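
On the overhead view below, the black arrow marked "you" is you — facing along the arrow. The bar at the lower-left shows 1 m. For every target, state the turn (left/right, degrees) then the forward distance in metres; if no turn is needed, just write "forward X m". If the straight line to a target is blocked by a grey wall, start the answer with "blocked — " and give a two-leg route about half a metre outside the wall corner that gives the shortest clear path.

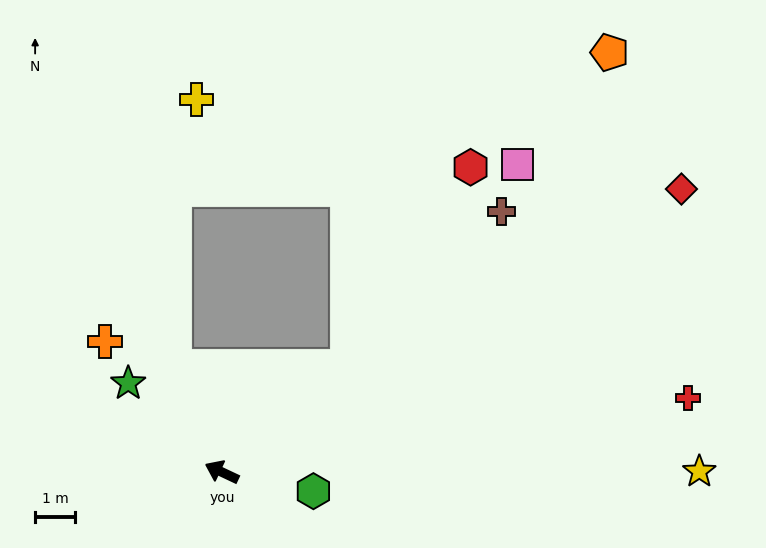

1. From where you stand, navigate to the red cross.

turn right 146°, forward 11.8 m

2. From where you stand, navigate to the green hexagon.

turn right 167°, forward 2.3 m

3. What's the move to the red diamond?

turn right 123°, forward 13.5 m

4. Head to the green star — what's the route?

turn right 18°, forward 3.2 m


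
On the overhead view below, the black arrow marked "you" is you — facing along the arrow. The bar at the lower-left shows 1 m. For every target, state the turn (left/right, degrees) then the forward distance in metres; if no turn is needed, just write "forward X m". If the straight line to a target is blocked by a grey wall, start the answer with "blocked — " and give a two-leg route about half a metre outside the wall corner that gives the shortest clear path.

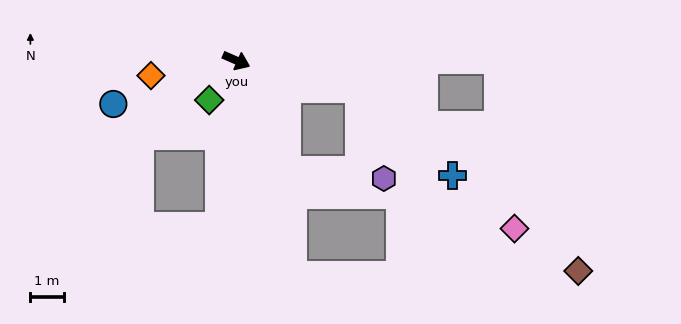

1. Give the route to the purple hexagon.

blocked — turn right 42°, forward 3.6 m, then turn left 61°, forward 2.9 m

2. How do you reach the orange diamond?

turn right 146°, forward 2.6 m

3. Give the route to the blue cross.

blocked — turn left 11°, forward 3.8 m, then turn right 30°, forward 3.8 m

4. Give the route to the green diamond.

turn right 101°, forward 1.4 m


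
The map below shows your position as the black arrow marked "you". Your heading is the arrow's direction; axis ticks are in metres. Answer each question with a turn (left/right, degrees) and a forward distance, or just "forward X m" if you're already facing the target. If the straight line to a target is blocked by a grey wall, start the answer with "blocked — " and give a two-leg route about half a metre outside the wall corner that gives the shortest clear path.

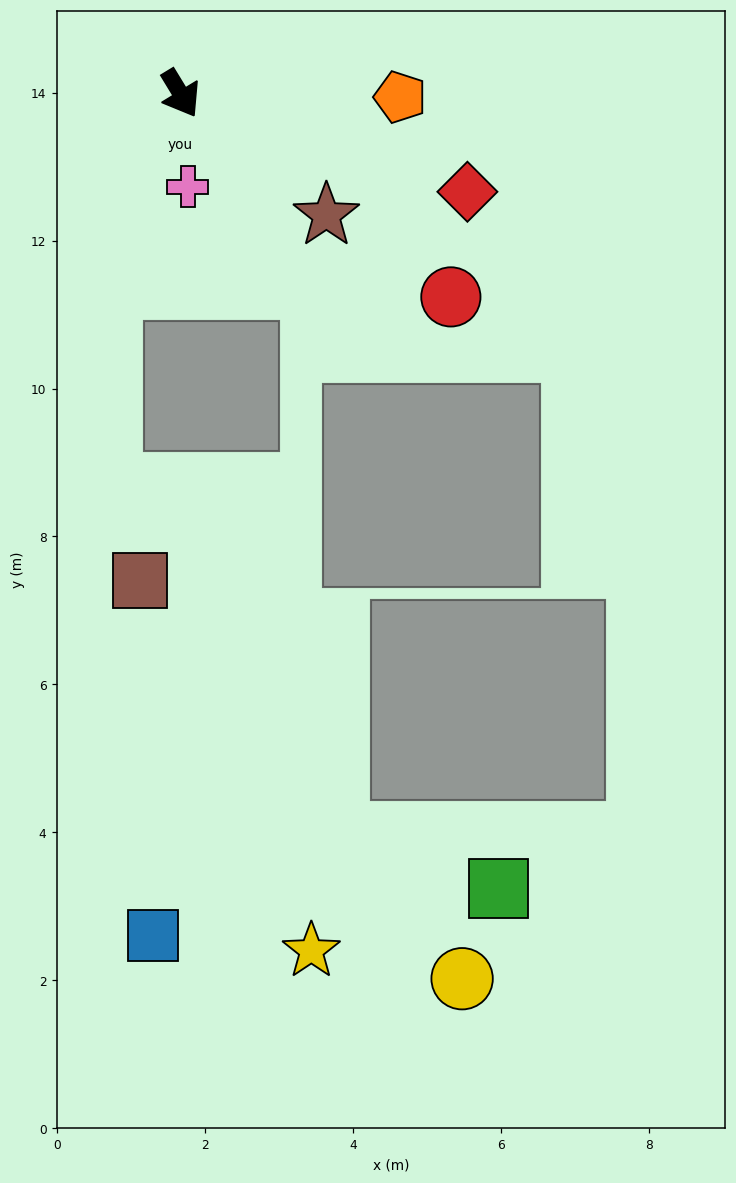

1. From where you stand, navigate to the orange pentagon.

turn left 58°, forward 3.0 m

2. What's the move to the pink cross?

turn right 27°, forward 1.3 m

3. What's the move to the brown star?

turn left 19°, forward 2.6 m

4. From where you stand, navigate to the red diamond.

turn left 40°, forward 4.1 m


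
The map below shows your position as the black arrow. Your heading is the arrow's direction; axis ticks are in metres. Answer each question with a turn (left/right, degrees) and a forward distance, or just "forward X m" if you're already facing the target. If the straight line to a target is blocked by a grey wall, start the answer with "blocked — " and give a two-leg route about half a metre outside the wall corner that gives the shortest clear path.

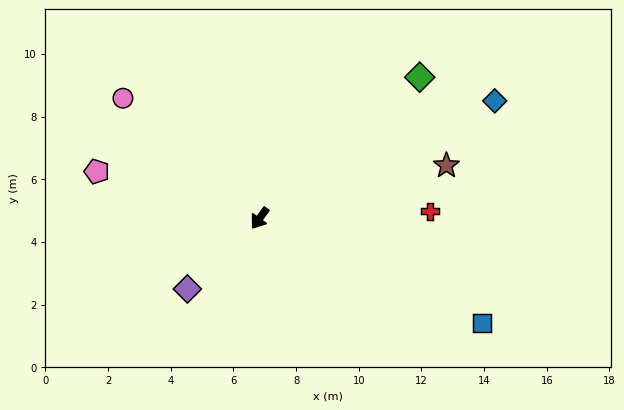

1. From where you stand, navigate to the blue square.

turn left 101°, forward 7.8 m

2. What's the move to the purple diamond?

turn right 10°, forward 3.2 m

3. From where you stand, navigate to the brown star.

turn left 142°, forward 6.2 m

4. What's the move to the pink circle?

turn right 96°, forward 5.8 m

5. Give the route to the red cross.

turn left 128°, forward 5.5 m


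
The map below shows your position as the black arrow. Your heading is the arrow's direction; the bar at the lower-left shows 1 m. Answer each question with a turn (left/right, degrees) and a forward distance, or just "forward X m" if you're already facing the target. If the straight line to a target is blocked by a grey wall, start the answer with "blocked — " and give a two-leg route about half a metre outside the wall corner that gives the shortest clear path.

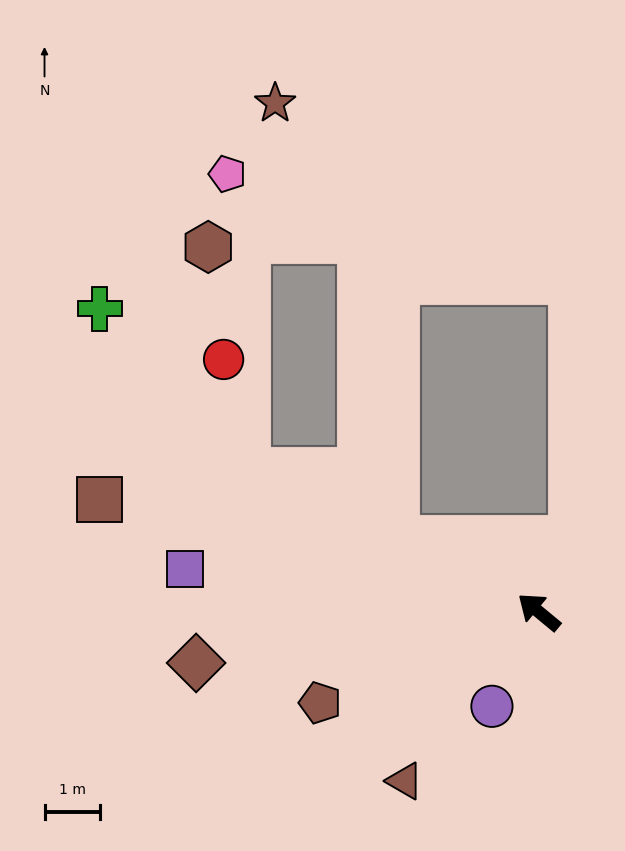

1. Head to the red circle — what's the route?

blocked — turn left 14°, forward 5.8 m, then turn right 53°, forward 2.1 m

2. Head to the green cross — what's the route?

blocked — turn left 14°, forward 5.8 m, then turn right 22°, forward 3.9 m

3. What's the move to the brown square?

turn left 25°, forward 8.2 m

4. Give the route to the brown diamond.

turn left 48°, forward 6.2 m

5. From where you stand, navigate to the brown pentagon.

turn left 62°, forward 4.3 m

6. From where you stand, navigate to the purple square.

turn left 33°, forward 6.4 m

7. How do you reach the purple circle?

turn left 103°, forward 1.9 m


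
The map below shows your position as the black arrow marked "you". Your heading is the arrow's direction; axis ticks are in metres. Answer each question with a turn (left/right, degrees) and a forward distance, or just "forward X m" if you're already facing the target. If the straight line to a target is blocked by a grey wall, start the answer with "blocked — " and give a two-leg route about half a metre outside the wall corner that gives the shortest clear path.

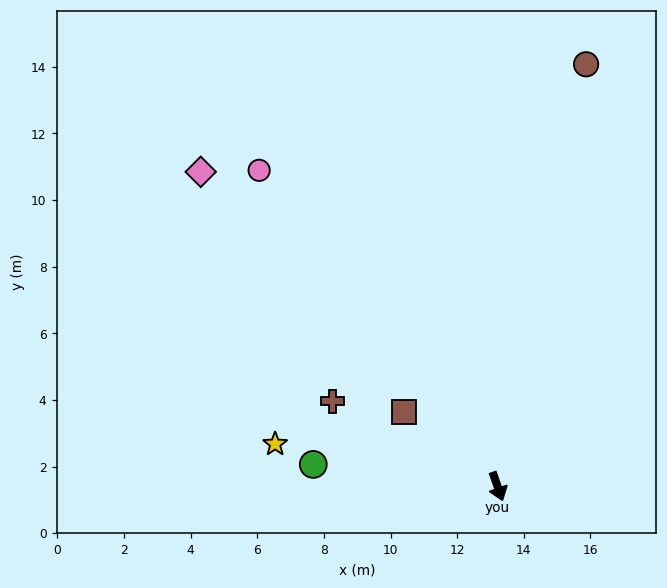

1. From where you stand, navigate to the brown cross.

turn right 137°, forward 5.6 m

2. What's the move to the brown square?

turn right 148°, forward 3.6 m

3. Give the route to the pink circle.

turn right 162°, forward 11.9 m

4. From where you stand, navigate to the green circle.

turn right 116°, forward 5.6 m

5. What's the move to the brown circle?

turn left 149°, forward 12.9 m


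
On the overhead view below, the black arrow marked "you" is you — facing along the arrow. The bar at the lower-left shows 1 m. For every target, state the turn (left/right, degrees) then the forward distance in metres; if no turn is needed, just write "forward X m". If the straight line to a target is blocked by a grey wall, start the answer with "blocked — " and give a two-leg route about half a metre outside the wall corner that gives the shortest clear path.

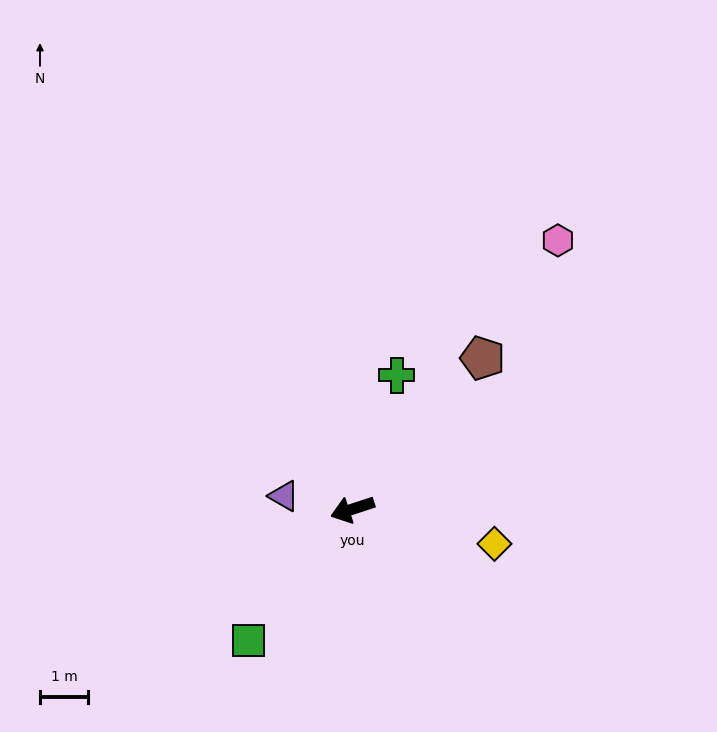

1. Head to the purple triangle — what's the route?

turn right 29°, forward 1.5 m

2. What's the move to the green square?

turn left 33°, forward 3.5 m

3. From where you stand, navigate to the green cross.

turn right 126°, forward 2.9 m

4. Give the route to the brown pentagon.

turn right 149°, forward 4.1 m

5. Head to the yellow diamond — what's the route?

turn left 148°, forward 3.0 m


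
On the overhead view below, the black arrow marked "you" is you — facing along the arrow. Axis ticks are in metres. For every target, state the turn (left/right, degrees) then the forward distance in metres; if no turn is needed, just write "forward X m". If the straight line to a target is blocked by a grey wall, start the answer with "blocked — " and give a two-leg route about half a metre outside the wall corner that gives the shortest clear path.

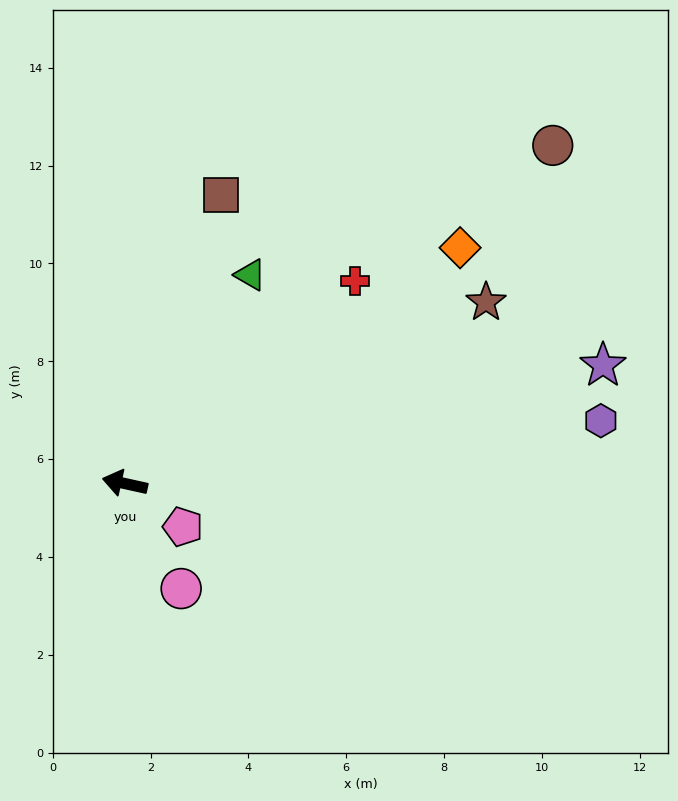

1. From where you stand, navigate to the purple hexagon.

turn right 160°, forward 9.8 m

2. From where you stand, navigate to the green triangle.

turn right 109°, forward 5.0 m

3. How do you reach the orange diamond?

turn right 132°, forward 8.4 m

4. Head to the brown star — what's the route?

turn right 141°, forward 8.3 m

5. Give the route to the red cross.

turn right 126°, forward 6.3 m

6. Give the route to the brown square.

turn right 96°, forward 6.2 m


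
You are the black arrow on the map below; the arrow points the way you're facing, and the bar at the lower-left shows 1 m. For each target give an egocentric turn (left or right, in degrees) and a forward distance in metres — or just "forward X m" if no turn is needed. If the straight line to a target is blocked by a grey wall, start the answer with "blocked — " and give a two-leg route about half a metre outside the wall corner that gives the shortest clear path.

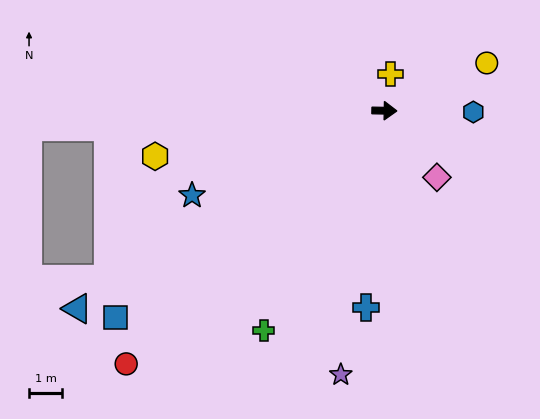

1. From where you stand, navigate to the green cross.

turn right 118°, forward 7.5 m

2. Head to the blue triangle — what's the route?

turn right 146°, forward 11.0 m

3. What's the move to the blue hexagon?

forward 2.7 m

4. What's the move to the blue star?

turn right 155°, forward 6.3 m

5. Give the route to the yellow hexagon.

turn right 168°, forward 7.0 m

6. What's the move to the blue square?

turn right 141°, forward 10.2 m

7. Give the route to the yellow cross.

turn left 82°, forward 1.1 m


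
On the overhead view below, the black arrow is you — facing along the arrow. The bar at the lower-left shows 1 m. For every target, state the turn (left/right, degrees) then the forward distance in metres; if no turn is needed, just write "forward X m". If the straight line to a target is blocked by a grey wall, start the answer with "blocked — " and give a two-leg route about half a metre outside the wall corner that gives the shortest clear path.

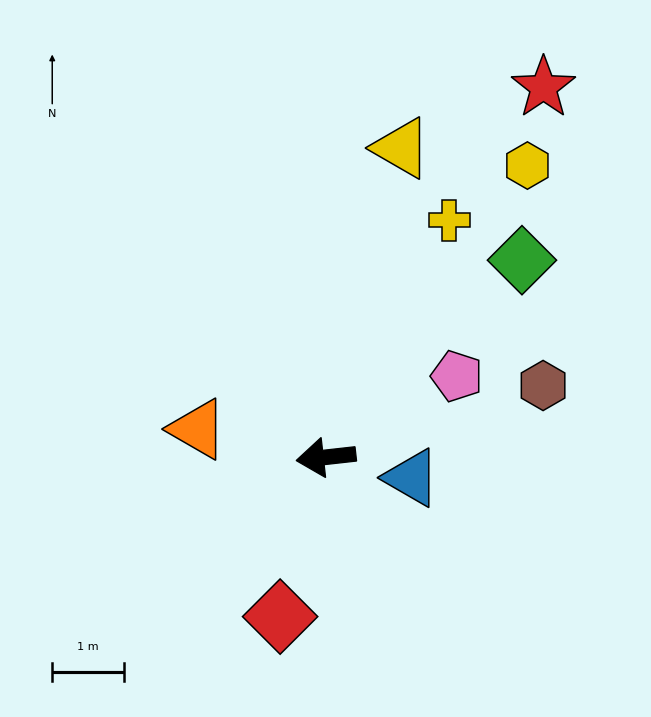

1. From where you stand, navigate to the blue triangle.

turn left 160°, forward 1.2 m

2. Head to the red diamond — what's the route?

turn left 68°, forward 2.3 m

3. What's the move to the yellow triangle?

turn right 110°, forward 4.4 m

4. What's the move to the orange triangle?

turn right 19°, forward 1.8 m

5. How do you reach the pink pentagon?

turn right 155°, forward 2.1 m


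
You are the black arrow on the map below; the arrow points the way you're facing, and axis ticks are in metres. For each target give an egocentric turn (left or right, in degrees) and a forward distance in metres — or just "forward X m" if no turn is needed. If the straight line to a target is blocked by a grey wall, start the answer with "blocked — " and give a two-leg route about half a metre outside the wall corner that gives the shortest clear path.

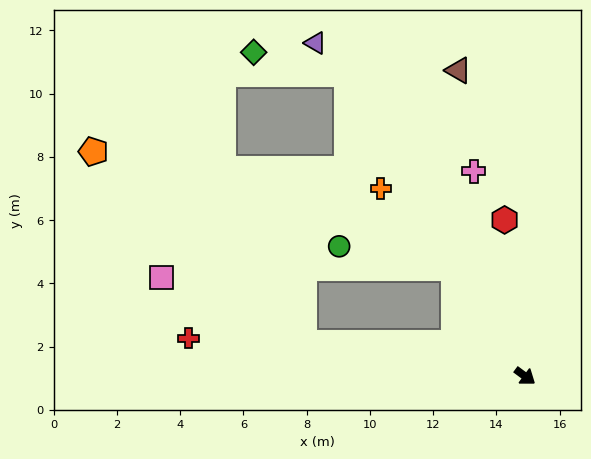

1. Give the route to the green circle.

blocked — turn left 160°, forward 4.1 m, then turn left 46°, forward 3.7 m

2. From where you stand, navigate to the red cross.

turn right 150°, forward 10.7 m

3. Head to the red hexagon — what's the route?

turn left 134°, forward 5.0 m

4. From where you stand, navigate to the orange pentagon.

blocked — turn right 152°, forward 7.1 m, then turn right 34°, forward 9.0 m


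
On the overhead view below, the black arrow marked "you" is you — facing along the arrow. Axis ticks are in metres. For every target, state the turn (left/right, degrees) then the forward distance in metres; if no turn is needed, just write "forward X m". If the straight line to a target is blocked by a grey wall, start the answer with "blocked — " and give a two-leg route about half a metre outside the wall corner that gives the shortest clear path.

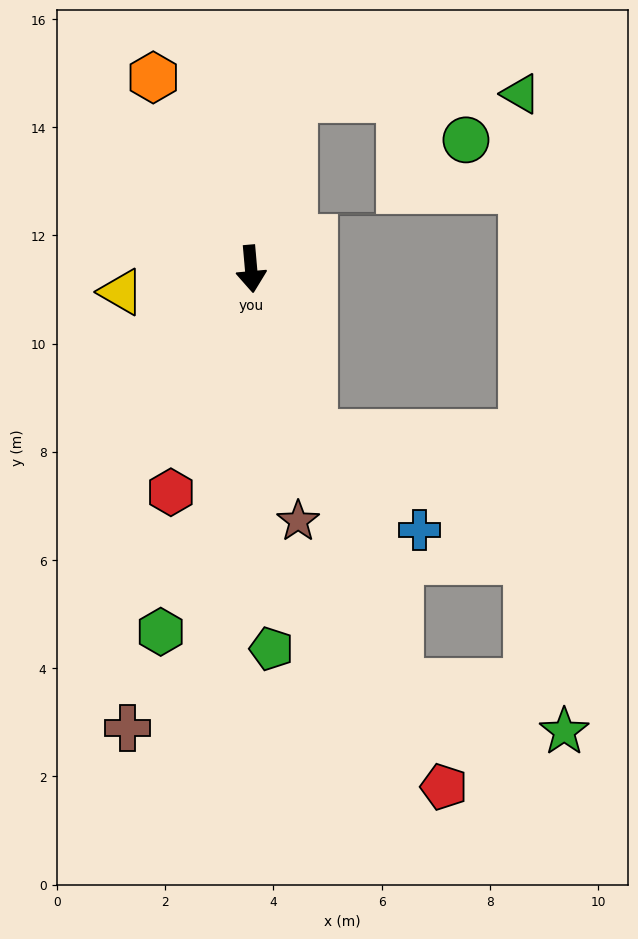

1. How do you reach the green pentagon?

forward 7.0 m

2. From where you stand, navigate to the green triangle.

blocked — turn left 161°, forward 3.2 m, then turn right 75°, forward 4.2 m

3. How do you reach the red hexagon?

turn right 25°, forward 4.4 m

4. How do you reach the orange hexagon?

turn right 158°, forward 4.0 m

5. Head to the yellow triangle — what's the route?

turn right 85°, forward 2.4 m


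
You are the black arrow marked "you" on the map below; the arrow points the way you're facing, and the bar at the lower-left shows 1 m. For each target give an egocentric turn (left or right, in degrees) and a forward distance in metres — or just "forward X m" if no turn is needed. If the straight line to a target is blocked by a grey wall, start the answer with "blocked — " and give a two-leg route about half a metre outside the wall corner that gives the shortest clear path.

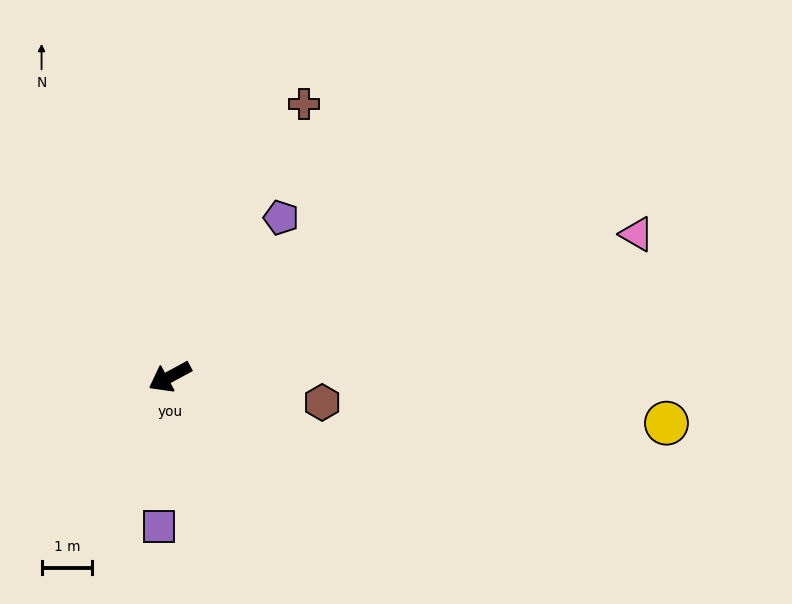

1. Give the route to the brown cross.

turn right 145°, forward 6.0 m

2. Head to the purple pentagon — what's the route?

turn right 153°, forward 3.8 m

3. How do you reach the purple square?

turn left 58°, forward 2.9 m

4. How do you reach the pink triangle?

turn left 169°, forward 9.6 m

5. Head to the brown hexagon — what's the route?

turn left 142°, forward 3.0 m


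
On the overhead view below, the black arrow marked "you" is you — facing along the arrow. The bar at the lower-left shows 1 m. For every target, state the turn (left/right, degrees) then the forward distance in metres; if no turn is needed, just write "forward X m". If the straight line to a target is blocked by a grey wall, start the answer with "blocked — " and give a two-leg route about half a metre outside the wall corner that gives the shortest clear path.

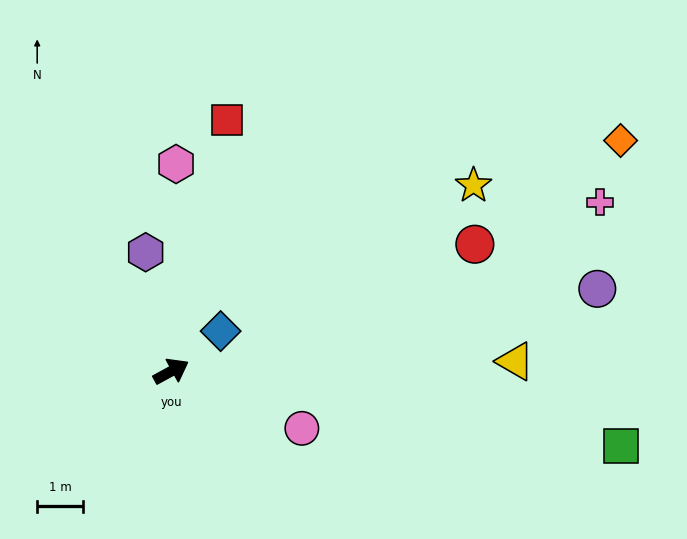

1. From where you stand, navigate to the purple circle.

turn right 18°, forward 9.4 m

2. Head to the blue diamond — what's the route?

turn left 10°, forward 1.4 m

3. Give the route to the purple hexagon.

turn left 74°, forward 2.6 m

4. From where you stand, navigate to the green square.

turn right 38°, forward 9.9 m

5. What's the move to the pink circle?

turn right 52°, forward 3.1 m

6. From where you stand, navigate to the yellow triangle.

turn right 27°, forward 7.4 m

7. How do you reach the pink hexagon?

turn left 60°, forward 4.5 m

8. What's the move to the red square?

turn left 49°, forward 5.6 m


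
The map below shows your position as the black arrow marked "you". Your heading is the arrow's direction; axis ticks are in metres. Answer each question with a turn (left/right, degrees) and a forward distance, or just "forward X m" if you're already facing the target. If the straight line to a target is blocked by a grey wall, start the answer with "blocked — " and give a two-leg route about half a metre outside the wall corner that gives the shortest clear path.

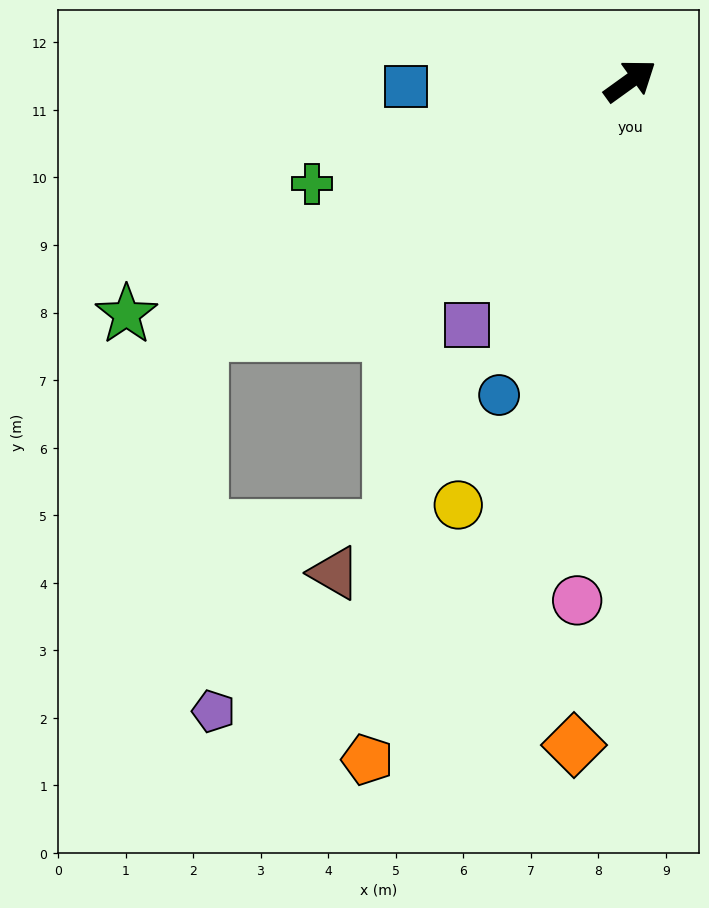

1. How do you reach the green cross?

turn left 162°, forward 5.0 m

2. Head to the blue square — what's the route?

turn left 146°, forward 3.3 m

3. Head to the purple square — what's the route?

turn right 160°, forward 4.3 m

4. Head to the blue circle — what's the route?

turn right 148°, forward 5.0 m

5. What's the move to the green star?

turn left 169°, forward 8.2 m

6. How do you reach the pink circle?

turn right 132°, forward 7.7 m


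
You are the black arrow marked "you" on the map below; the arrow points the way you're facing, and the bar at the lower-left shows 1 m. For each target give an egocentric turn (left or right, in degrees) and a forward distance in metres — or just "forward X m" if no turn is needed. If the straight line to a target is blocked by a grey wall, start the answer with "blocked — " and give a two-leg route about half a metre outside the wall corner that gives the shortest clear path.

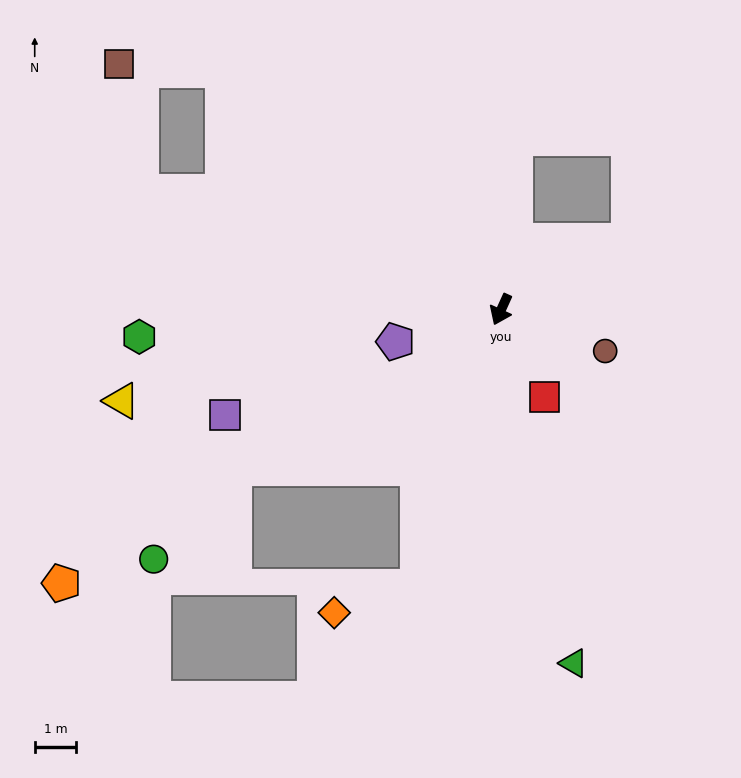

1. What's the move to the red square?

turn left 51°, forward 2.4 m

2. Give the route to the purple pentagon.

turn right 49°, forward 2.7 m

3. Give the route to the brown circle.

turn left 93°, forward 2.7 m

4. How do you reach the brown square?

blocked — turn right 106°, forward 8.9 m, then turn left 37°, forward 2.5 m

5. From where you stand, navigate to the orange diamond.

blocked — turn left 8°, forward 7.0 m, then turn right 57°, forward 2.1 m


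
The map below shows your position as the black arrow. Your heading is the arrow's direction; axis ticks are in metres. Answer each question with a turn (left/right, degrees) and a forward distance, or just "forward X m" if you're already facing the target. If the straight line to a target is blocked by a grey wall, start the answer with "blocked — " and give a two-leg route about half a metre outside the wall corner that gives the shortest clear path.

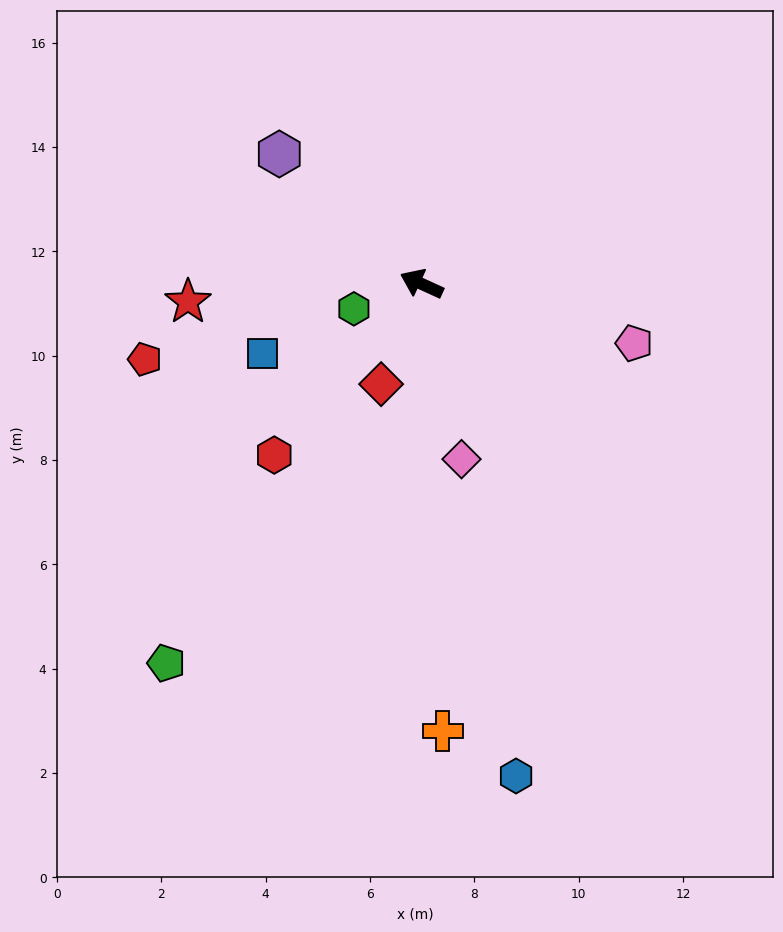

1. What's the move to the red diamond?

turn left 93°, forward 2.1 m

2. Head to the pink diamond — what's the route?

turn left 127°, forward 3.4 m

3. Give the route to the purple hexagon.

turn right 18°, forward 3.7 m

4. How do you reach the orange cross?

turn left 117°, forward 8.6 m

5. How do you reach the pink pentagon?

turn right 171°, forward 4.2 m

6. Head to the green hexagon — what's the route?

turn left 45°, forward 1.4 m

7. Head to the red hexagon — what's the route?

turn left 74°, forward 4.3 m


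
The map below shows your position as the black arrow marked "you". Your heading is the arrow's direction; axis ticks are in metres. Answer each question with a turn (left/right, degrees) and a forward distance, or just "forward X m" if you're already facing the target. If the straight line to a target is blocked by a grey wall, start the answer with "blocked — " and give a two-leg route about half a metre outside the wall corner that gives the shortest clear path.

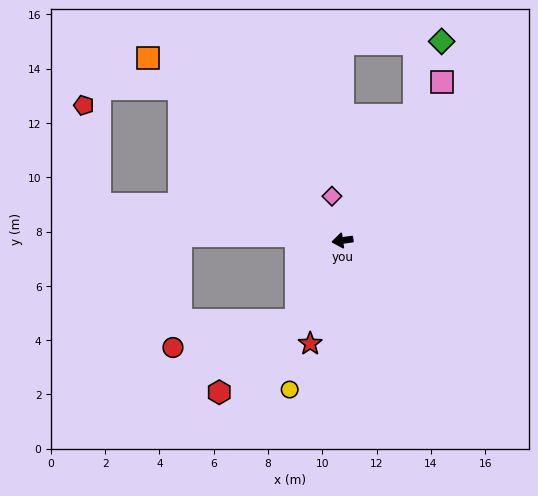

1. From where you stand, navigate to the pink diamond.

turn right 84°, forward 1.7 m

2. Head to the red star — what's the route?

turn left 65°, forward 4.0 m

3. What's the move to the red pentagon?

blocked — turn right 16°, forward 9.0 m, then turn right 73°, forward 3.7 m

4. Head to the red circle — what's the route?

blocked — turn left 52°, forward 3.4 m, then turn right 47°, forward 4.7 m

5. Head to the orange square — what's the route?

turn right 51°, forward 9.8 m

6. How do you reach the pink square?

turn right 130°, forward 6.9 m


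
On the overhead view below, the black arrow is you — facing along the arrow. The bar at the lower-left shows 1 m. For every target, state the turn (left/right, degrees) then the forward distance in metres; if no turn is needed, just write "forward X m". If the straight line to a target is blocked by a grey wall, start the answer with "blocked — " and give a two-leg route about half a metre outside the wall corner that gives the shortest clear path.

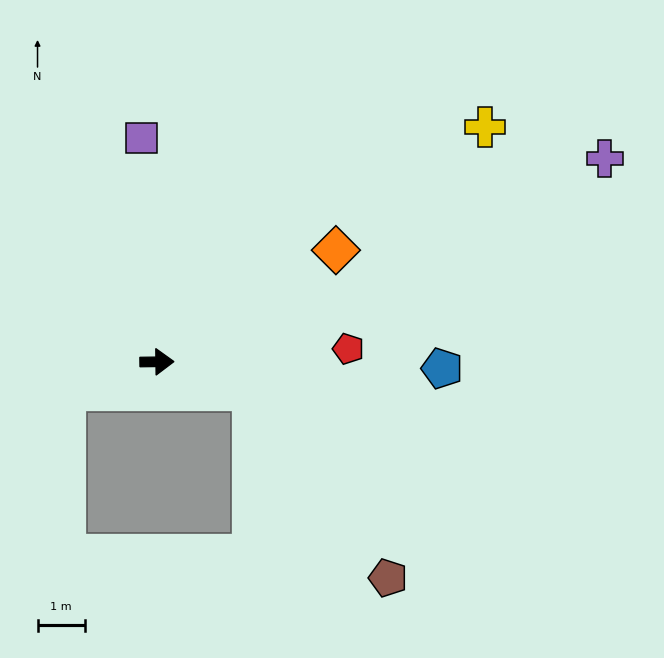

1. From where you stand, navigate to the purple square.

turn left 93°, forward 4.7 m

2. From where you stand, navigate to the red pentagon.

turn left 3°, forward 4.0 m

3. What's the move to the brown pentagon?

blocked — turn right 17°, forward 2.1 m, then turn right 38°, forward 4.9 m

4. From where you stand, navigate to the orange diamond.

turn left 31°, forward 4.4 m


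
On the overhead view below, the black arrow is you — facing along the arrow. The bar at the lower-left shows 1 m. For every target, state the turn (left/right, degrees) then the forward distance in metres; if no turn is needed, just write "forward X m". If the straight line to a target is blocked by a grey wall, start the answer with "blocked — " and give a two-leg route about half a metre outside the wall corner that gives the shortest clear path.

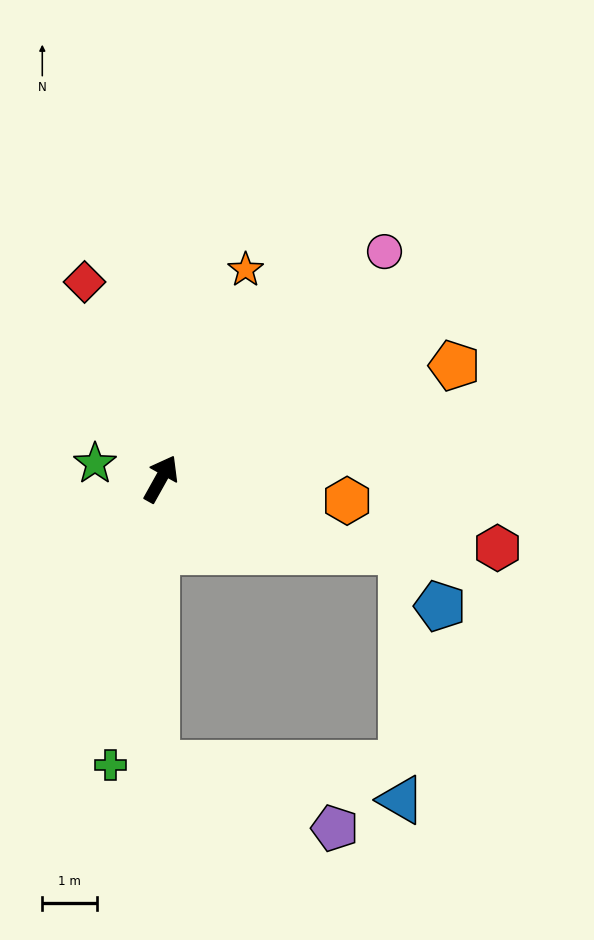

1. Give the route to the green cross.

turn right 161°, forward 5.3 m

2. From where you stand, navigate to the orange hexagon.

turn right 68°, forward 3.4 m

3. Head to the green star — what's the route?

turn left 106°, forward 1.2 m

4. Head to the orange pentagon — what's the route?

turn right 40°, forward 5.8 m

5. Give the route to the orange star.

turn left 7°, forward 4.1 m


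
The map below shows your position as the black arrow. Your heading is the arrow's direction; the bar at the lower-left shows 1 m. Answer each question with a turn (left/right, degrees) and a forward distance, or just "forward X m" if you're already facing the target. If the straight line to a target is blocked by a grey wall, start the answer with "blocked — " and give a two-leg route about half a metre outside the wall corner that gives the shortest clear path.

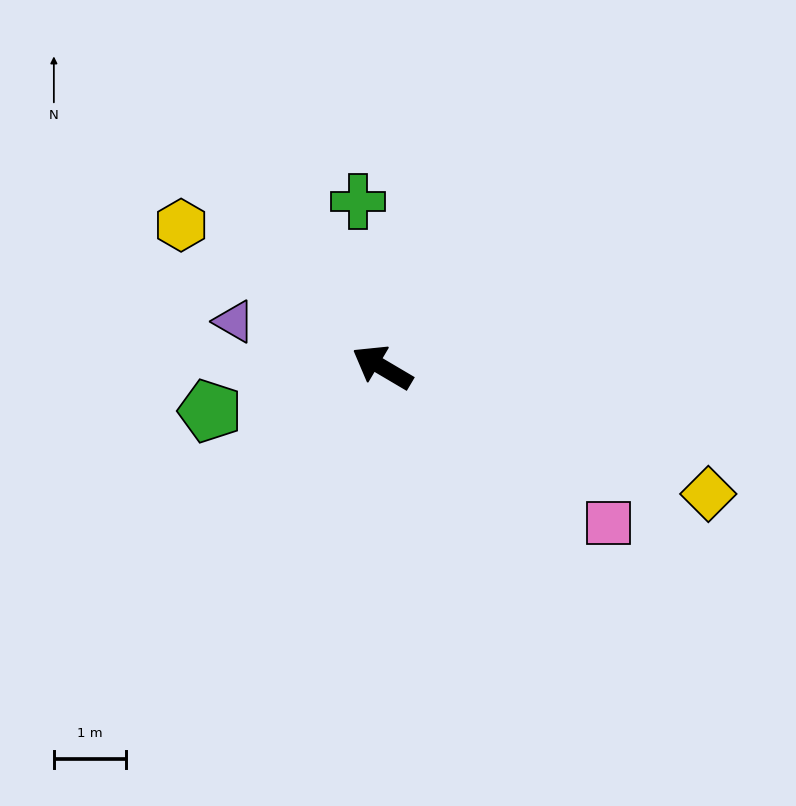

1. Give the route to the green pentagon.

turn left 45°, forward 2.5 m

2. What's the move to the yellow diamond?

turn right 171°, forward 4.9 m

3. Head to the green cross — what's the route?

turn right 51°, forward 2.3 m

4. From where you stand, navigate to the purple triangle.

turn left 13°, forward 2.1 m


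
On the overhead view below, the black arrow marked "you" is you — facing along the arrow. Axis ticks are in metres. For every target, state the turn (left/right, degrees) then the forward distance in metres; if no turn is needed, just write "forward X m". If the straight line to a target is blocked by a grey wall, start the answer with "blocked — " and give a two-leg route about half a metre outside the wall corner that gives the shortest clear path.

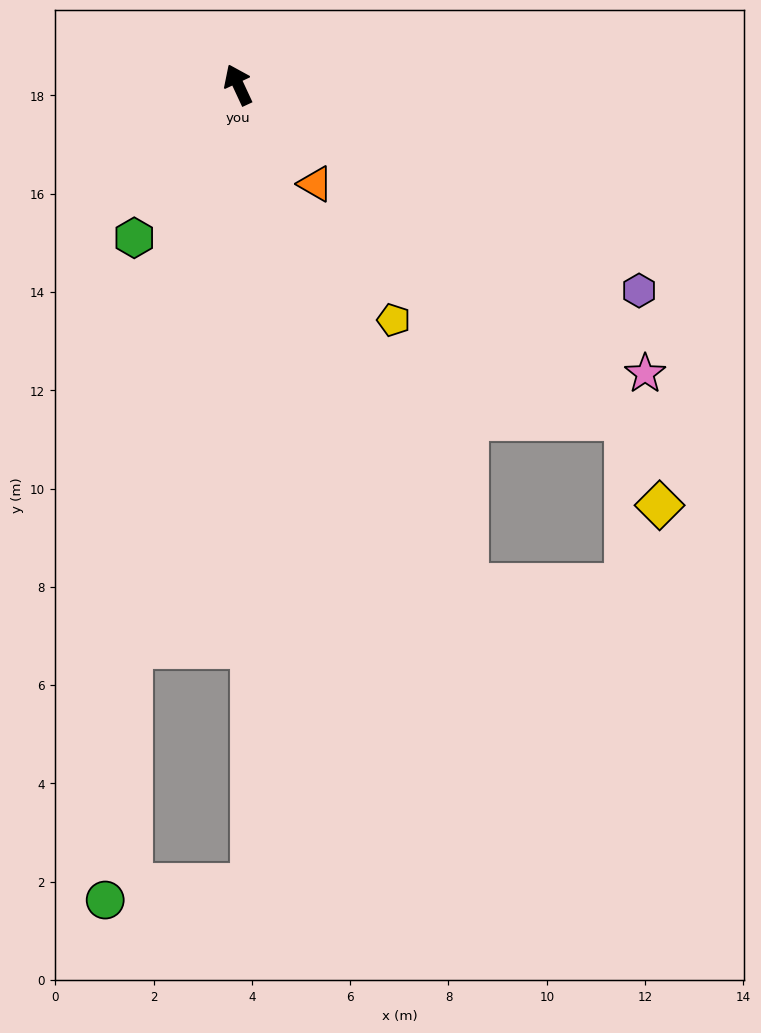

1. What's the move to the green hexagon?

turn left 121°, forward 3.8 m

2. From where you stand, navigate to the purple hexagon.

turn right 142°, forward 9.2 m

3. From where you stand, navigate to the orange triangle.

turn right 167°, forward 2.6 m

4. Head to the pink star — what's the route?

turn right 150°, forward 10.2 m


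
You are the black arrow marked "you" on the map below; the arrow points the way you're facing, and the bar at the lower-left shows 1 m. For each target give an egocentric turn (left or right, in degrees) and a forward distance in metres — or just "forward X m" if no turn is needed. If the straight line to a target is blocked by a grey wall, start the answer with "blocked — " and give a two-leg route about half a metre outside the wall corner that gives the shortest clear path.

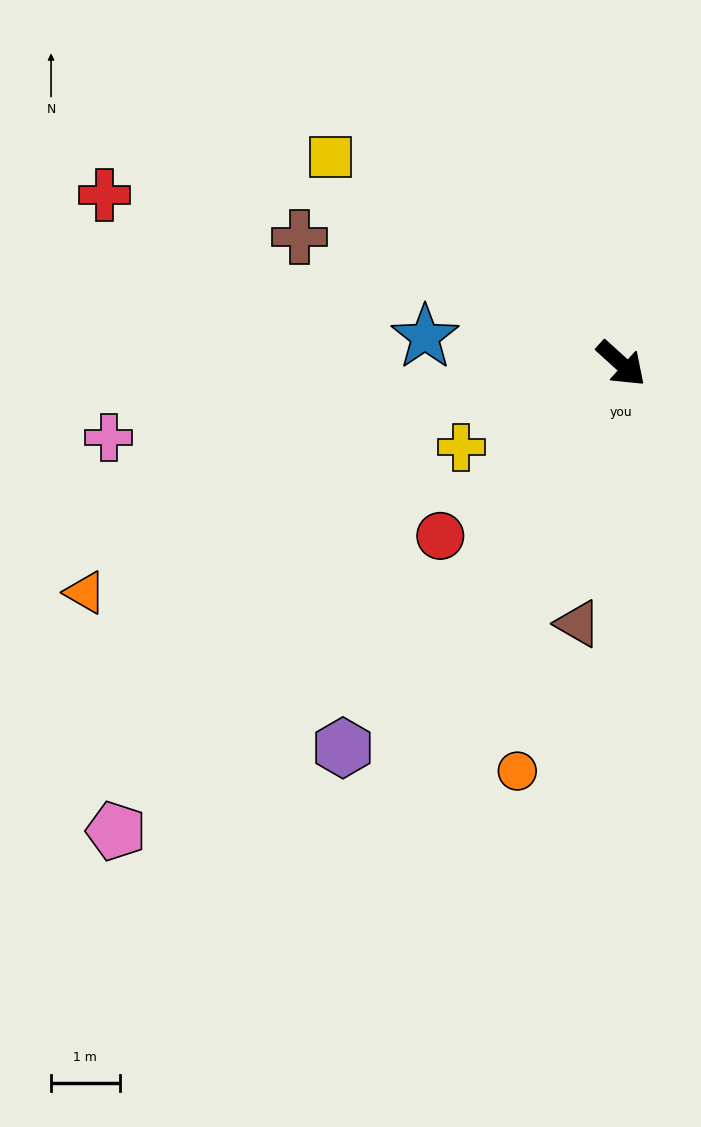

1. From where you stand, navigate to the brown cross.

turn right 159°, forward 5.0 m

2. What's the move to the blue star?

turn right 146°, forward 2.9 m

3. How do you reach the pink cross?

turn right 130°, forward 7.5 m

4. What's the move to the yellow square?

turn right 173°, forward 5.2 m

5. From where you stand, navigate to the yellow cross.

turn right 110°, forward 2.6 m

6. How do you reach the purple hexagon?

turn right 84°, forward 6.9 m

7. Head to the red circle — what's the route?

turn right 94°, forward 3.6 m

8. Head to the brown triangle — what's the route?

turn right 57°, forward 3.8 m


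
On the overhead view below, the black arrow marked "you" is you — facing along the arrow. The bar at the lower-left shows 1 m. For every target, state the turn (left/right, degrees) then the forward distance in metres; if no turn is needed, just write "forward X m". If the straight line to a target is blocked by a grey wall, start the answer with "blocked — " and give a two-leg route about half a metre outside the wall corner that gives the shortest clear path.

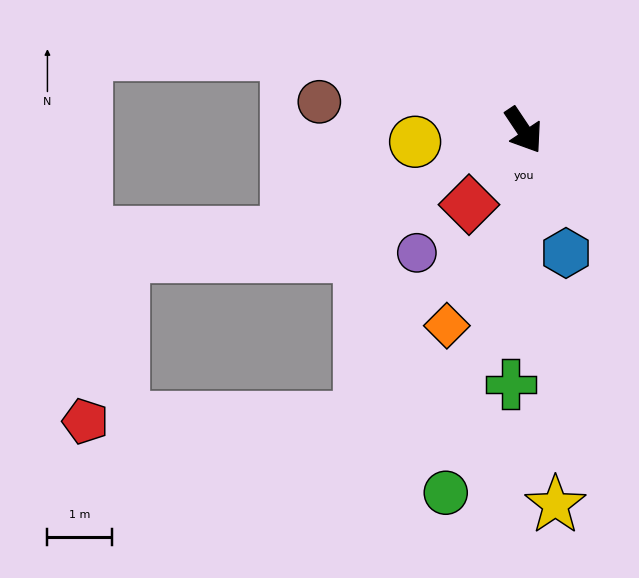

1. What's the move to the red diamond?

turn right 70°, forward 1.4 m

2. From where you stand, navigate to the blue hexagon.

turn right 15°, forward 2.0 m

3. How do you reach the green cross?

turn right 37°, forward 4.0 m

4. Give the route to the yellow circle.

turn right 118°, forward 1.7 m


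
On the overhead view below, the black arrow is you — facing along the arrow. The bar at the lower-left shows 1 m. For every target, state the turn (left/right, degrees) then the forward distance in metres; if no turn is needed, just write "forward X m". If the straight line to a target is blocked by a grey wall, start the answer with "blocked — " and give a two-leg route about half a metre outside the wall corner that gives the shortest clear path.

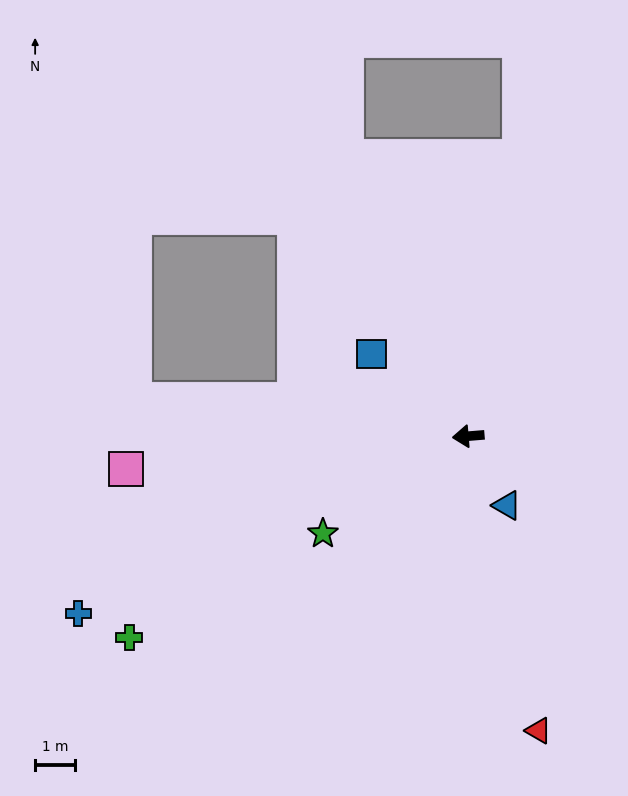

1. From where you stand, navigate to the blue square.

turn right 45°, forward 3.1 m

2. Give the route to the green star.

turn left 29°, forward 4.3 m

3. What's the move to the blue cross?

turn left 20°, forward 10.6 m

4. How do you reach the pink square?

forward 8.5 m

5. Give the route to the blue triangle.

turn left 114°, forward 2.0 m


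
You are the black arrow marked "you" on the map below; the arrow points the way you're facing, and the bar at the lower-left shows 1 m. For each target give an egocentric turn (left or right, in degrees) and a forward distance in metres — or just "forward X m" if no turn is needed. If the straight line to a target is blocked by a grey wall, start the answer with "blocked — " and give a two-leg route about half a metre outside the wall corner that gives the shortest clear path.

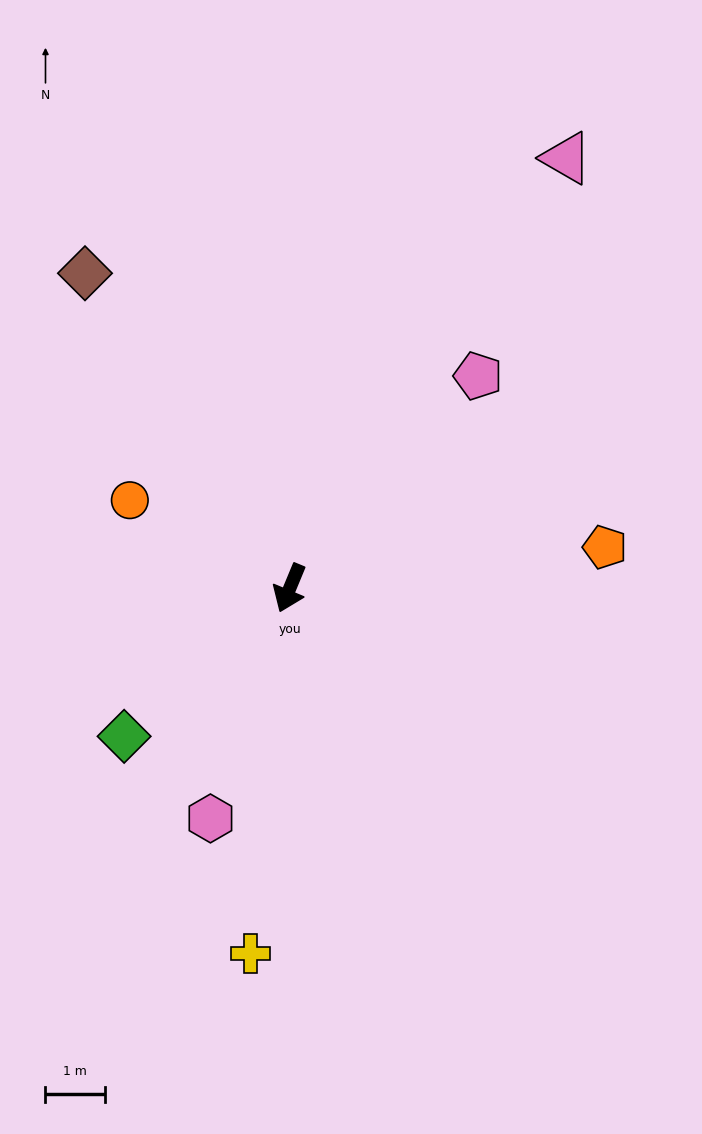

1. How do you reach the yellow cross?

turn left 16°, forward 6.2 m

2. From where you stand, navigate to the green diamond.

turn right 26°, forward 3.7 m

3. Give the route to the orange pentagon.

turn left 120°, forward 5.4 m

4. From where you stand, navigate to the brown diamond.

turn right 124°, forward 6.3 m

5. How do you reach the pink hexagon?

turn left 4°, forward 4.1 m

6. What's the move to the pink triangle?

turn left 170°, forward 8.6 m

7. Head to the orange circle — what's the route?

turn right 96°, forward 3.1 m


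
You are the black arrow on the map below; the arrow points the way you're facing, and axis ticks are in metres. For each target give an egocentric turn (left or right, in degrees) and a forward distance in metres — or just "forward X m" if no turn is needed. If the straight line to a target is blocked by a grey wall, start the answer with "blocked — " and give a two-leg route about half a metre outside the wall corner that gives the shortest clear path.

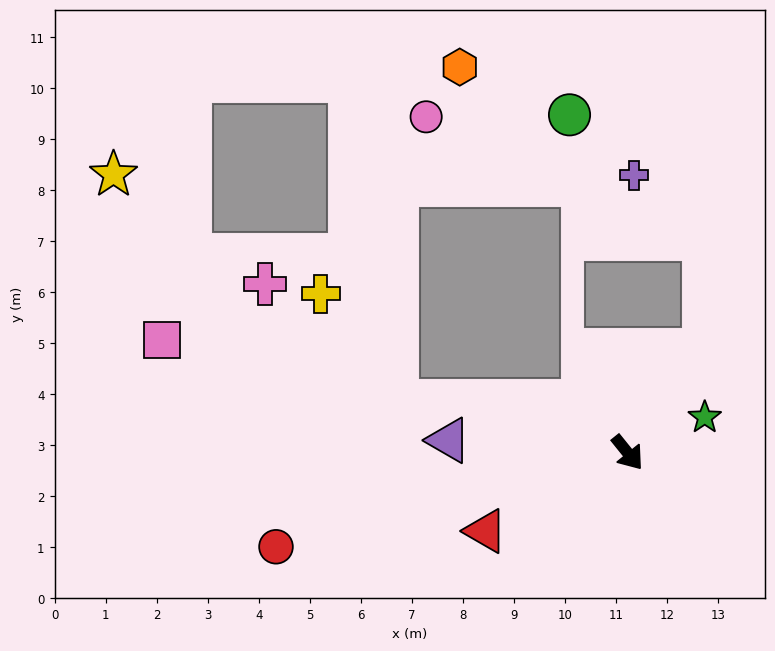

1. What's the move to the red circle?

turn right 114°, forward 7.1 m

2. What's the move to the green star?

turn left 76°, forward 1.7 m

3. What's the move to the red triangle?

turn right 100°, forward 3.2 m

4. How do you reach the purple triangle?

turn right 133°, forward 3.5 m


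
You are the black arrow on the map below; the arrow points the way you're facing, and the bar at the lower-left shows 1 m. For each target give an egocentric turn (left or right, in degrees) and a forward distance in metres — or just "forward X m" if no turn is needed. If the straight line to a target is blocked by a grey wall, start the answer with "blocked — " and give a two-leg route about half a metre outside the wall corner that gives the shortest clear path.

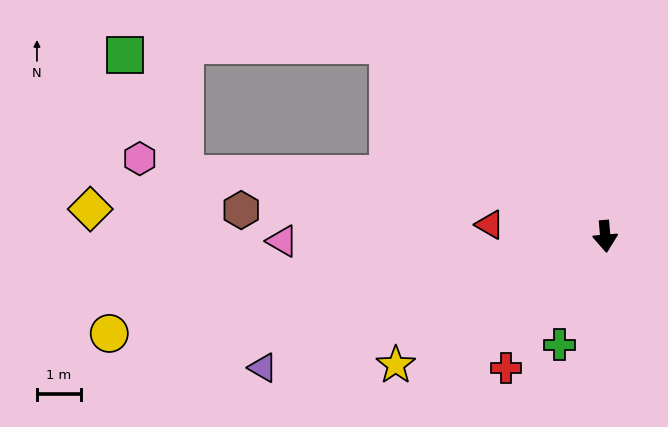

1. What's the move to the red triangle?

turn right 101°, forward 2.6 m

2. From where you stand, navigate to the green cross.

turn right 28°, forward 2.7 m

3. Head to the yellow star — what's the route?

turn right 63°, forward 5.6 m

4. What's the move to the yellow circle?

turn right 84°, forward 11.4 m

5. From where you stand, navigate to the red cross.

turn right 42°, forward 3.7 m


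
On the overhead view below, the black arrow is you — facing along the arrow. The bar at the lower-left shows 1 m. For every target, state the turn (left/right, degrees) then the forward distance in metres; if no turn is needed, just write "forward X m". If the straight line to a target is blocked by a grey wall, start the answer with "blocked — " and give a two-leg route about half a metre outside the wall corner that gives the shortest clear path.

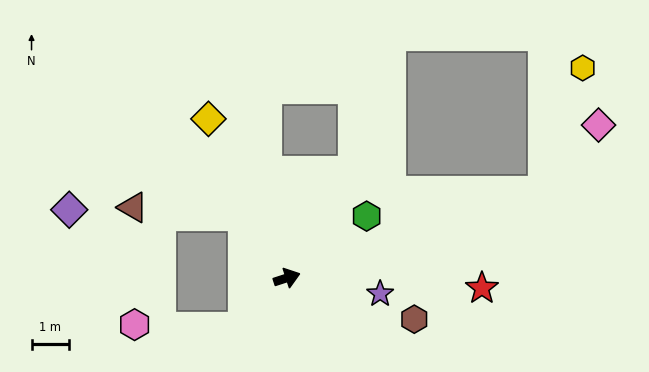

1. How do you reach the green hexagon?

turn left 20°, forward 2.7 m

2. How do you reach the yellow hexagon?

blocked — forward 7.3 m, then turn left 54°, forward 3.5 m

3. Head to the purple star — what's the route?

turn right 28°, forward 2.5 m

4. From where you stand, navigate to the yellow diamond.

turn left 98°, forward 4.8 m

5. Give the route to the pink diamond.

blocked — forward 7.3 m, then turn left 33°, forward 2.3 m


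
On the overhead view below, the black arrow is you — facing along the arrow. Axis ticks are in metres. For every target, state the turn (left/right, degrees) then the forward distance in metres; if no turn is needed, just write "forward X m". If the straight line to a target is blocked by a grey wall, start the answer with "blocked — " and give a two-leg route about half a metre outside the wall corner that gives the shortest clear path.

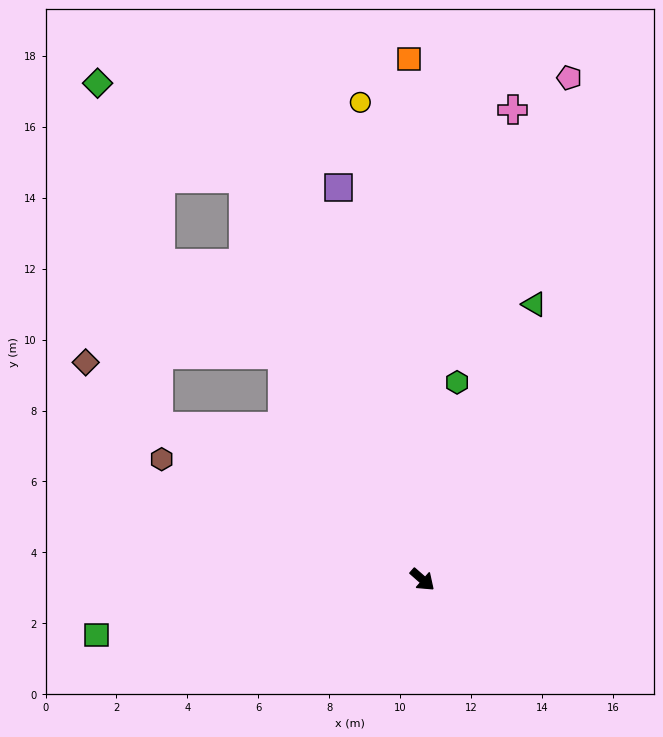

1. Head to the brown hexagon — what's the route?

turn right 164°, forward 8.1 m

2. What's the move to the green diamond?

blocked — turn left 155°, forward 12.4 m, then turn left 33°, forward 4.9 m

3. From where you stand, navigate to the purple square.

turn left 143°, forward 11.3 m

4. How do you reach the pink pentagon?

turn left 115°, forward 14.7 m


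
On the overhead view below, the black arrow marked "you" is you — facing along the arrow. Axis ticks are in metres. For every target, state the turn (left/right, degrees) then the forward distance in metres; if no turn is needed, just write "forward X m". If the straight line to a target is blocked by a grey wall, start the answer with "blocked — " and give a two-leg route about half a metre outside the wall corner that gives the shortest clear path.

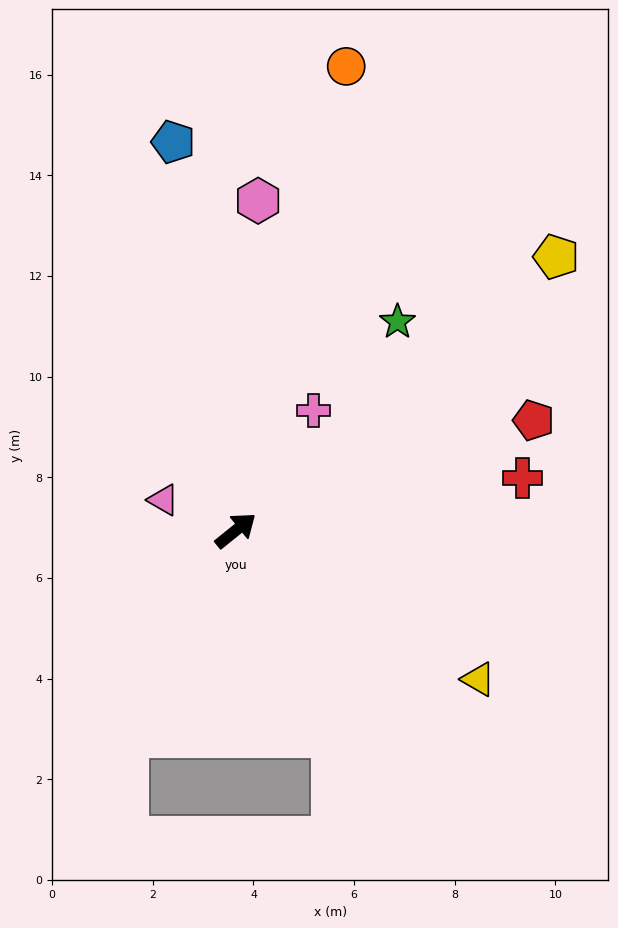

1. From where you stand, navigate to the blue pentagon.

turn left 60°, forward 7.8 m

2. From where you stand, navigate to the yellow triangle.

turn right 70°, forward 5.7 m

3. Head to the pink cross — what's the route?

turn left 18°, forward 2.8 m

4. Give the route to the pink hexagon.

turn left 47°, forward 6.6 m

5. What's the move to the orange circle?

turn left 38°, forward 9.5 m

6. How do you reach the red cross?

turn right 29°, forward 5.8 m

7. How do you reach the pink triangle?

turn left 118°, forward 1.6 m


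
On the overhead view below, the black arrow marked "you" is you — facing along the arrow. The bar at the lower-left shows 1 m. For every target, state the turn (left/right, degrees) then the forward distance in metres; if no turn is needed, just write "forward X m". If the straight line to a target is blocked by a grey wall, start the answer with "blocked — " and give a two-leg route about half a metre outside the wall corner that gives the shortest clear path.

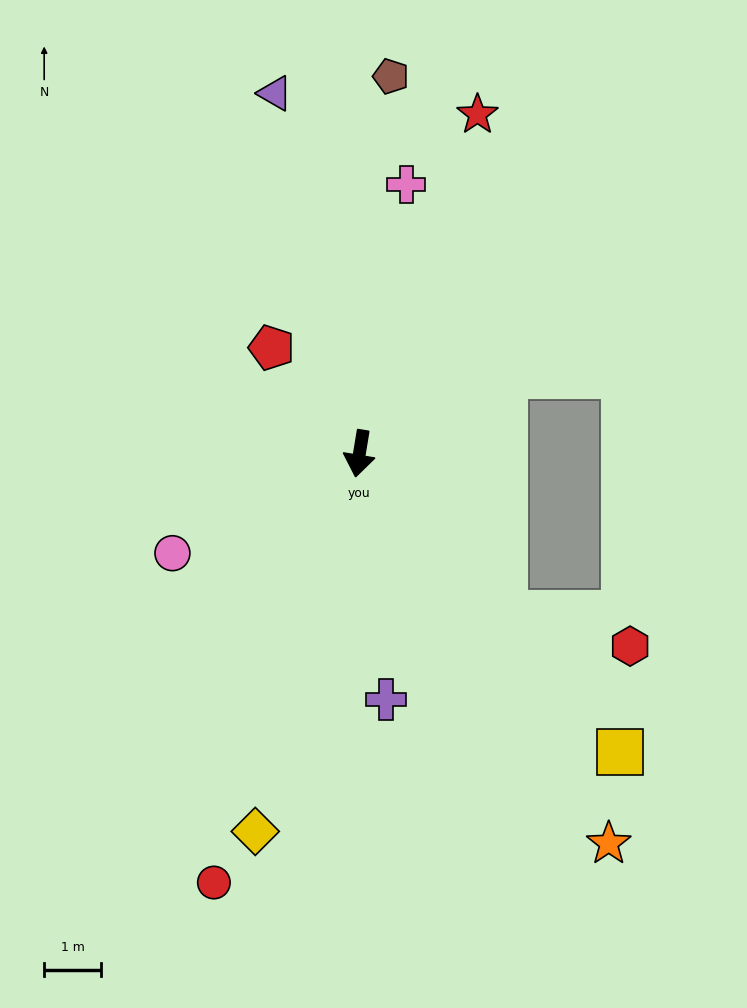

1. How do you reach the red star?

turn left 170°, forward 6.3 m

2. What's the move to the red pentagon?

turn right 131°, forward 2.4 m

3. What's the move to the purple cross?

turn left 15°, forward 4.3 m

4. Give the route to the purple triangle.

turn right 157°, forward 6.5 m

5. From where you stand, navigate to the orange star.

turn left 42°, forward 8.1 m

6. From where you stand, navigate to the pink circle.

turn right 53°, forward 3.7 m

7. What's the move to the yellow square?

turn left 50°, forward 6.9 m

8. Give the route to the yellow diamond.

turn right 6°, forward 6.9 m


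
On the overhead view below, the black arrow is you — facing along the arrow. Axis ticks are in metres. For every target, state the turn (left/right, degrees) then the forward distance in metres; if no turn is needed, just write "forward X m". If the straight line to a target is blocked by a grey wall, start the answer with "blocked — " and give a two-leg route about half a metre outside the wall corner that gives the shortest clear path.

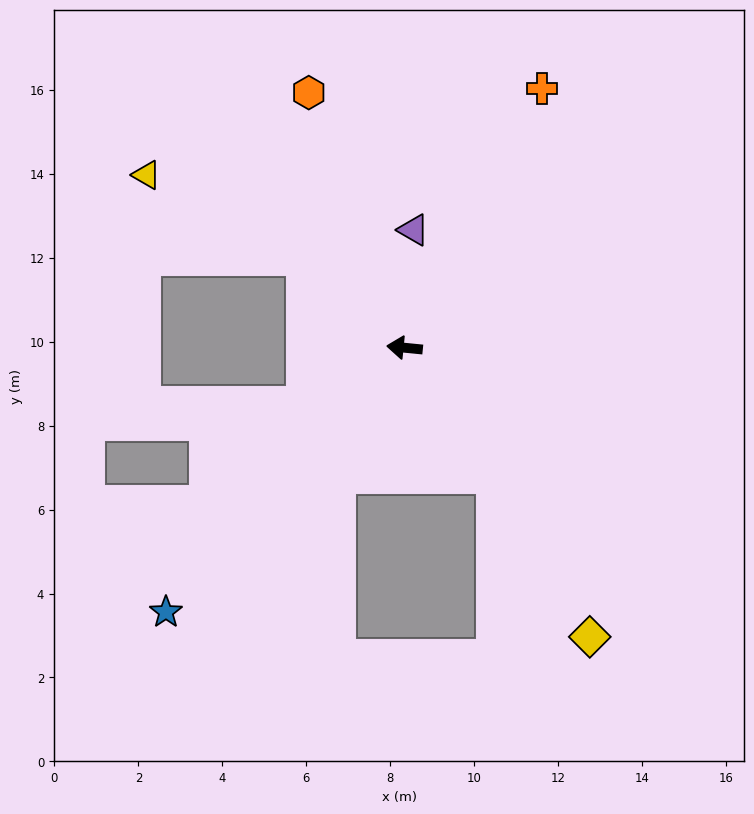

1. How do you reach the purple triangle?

turn right 89°, forward 2.8 m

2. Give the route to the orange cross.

turn right 112°, forward 7.0 m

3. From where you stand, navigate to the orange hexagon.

turn right 64°, forward 6.5 m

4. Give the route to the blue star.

turn left 54°, forward 8.5 m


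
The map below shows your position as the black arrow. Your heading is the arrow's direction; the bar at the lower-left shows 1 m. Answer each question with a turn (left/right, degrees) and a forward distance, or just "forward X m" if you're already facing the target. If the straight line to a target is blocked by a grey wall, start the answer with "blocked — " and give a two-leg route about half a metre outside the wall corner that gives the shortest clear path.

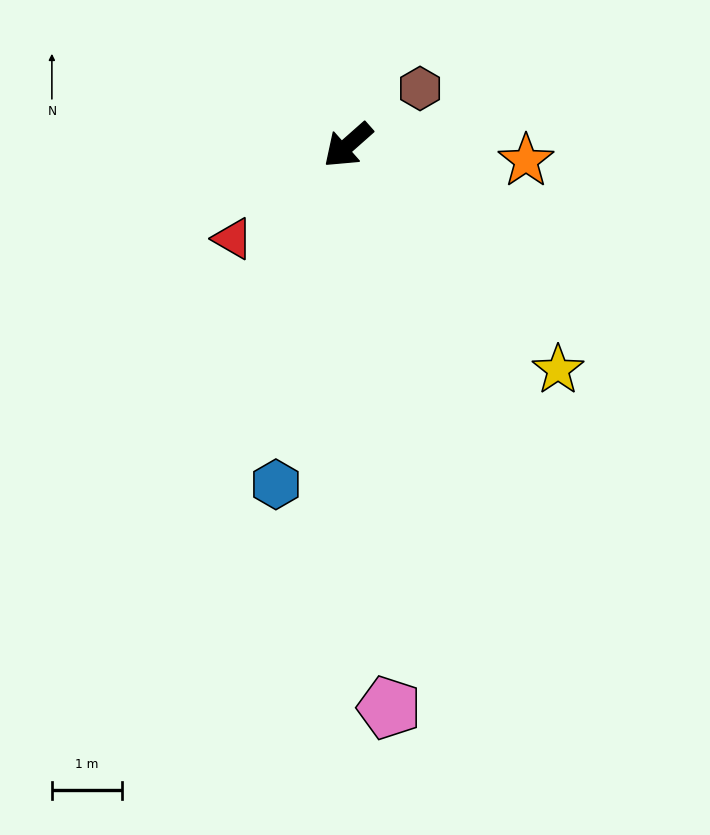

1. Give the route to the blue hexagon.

turn left 37°, forward 4.9 m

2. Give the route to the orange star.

turn left 134°, forward 2.5 m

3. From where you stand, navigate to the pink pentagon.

turn left 53°, forward 8.0 m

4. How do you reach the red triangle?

turn right 2°, forward 2.1 m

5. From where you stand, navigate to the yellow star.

turn left 92°, forward 4.4 m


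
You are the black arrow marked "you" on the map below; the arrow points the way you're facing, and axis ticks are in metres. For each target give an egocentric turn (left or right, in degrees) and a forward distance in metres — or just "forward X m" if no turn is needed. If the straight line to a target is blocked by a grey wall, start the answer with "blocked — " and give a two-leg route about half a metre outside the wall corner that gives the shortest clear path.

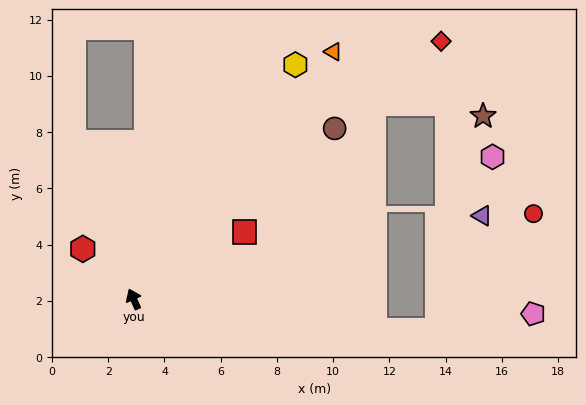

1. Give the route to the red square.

turn right 83°, forward 4.6 m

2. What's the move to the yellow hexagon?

turn right 59°, forward 10.1 m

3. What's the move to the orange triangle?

turn right 63°, forward 11.3 m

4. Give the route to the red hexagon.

turn left 21°, forward 2.5 m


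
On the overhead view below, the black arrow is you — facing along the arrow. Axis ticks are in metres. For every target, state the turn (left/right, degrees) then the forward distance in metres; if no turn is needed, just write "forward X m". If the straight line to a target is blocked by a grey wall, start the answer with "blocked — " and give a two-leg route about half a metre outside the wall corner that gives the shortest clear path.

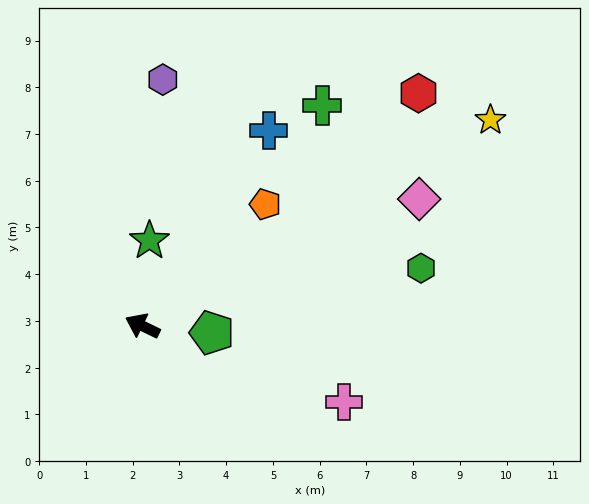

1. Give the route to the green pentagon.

turn right 160°, forward 1.5 m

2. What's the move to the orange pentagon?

turn right 110°, forward 3.7 m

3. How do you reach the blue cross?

turn right 97°, forward 5.0 m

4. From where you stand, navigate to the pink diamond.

turn right 130°, forward 6.5 m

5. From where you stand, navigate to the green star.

turn right 69°, forward 1.8 m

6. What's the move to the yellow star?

turn right 124°, forward 8.7 m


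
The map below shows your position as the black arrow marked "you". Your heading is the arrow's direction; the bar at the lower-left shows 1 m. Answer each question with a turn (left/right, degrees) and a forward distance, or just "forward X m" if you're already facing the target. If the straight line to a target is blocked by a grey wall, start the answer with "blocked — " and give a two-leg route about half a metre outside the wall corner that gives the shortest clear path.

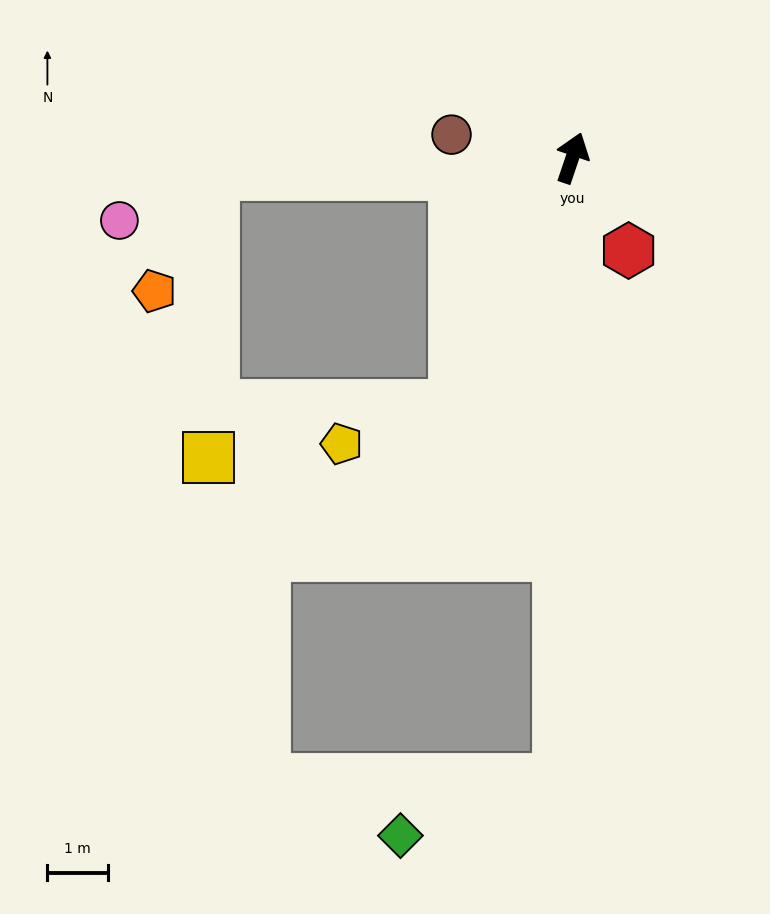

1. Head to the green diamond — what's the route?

blocked — turn right 163°, forward 10.3 m, then turn right 69°, forward 2.8 m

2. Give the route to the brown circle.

turn left 98°, forward 2.0 m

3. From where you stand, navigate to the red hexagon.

turn right 130°, forward 1.8 m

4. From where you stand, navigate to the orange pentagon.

blocked — turn left 111°, forward 5.9 m, then turn left 61°, forward 2.2 m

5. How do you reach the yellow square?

blocked — turn left 111°, forward 5.9 m, then turn left 87°, forward 4.7 m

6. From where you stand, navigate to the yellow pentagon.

blocked — turn left 173°, forward 4.5 m, then turn right 45°, forward 2.0 m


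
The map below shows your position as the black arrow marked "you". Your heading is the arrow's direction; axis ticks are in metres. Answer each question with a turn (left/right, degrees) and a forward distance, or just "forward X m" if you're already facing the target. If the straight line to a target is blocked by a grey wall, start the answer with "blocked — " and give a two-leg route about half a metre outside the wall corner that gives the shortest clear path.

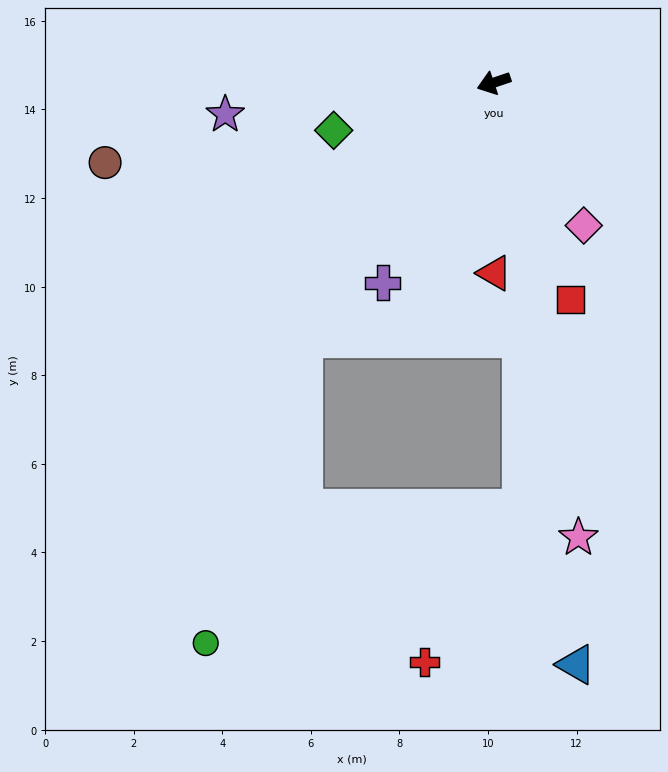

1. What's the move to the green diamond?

turn right 2°, forward 3.8 m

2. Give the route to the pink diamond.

turn left 104°, forward 3.8 m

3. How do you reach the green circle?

blocked — turn left 35°, forward 7.2 m, then turn left 18°, forward 7.2 m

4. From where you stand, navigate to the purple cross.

turn left 42°, forward 5.2 m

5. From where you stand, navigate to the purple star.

turn right 12°, forward 6.1 m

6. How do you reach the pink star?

turn left 82°, forward 10.4 m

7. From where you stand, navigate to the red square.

turn left 91°, forward 5.2 m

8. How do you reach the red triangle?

turn left 72°, forward 4.3 m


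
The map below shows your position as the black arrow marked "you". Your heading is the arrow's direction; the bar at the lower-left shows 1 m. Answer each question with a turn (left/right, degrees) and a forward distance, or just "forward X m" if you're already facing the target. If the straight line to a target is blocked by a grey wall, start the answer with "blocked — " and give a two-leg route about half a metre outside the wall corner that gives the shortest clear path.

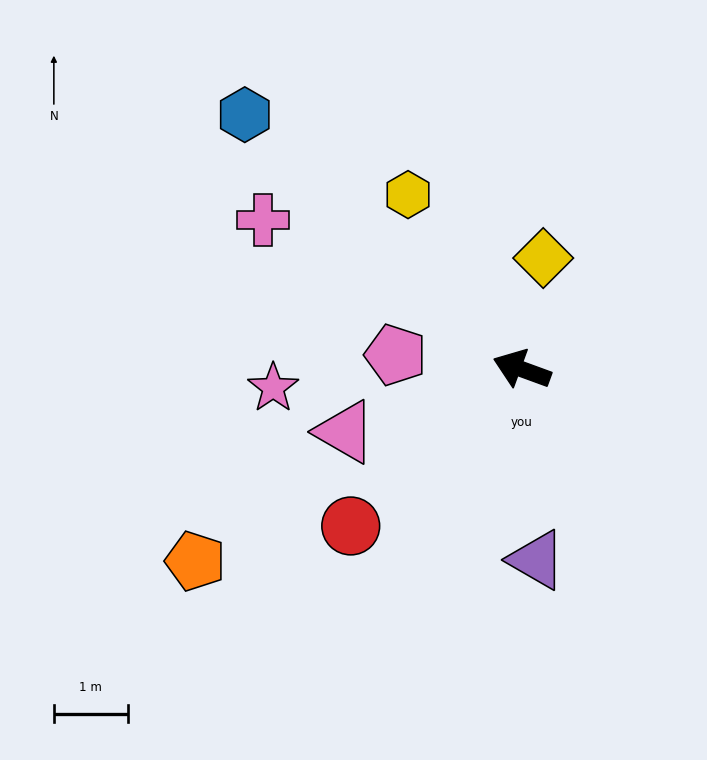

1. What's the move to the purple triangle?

turn left 115°, forward 2.6 m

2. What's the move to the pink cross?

turn right 10°, forward 4.0 m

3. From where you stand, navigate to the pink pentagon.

turn left 14°, forward 1.7 m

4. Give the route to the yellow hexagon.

turn right 37°, forward 2.8 m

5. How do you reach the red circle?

turn left 63°, forward 3.1 m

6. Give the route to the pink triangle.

turn left 40°, forward 2.5 m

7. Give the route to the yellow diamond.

turn right 81°, forward 1.5 m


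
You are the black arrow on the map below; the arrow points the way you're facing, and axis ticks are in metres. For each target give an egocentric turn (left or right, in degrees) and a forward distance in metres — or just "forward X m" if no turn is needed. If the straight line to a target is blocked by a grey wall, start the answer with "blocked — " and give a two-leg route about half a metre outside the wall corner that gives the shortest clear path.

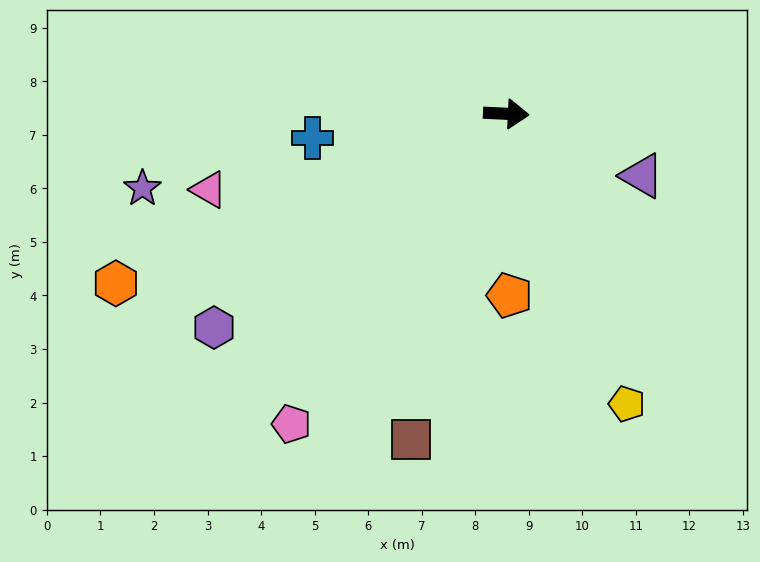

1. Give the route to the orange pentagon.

turn right 86°, forward 3.4 m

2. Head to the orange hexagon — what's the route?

turn right 154°, forward 8.0 m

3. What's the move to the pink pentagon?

turn right 122°, forward 7.0 m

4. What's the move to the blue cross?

turn right 170°, forward 3.6 m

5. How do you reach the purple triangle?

turn right 22°, forward 2.8 m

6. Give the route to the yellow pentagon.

turn right 65°, forward 5.9 m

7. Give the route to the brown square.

turn right 103°, forward 6.3 m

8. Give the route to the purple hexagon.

turn right 141°, forward 6.8 m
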